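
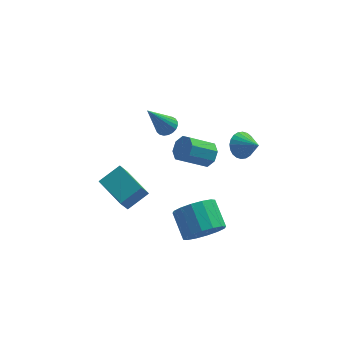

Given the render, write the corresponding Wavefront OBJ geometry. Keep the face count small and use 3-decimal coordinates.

v 0.283 -3.621 -2.182
v 0.98 -3.028 -2.792
v 0.575 -1.705 -1.969
v -0.123 -2.299 -1.358
v 0.484 -3.006 -3.071
v 0.079 -1.683 -2.248
v -0.066 -3.149 -3.112
v -0.471 -1.826 -2.289
v -0.522 -3.419 -2.904
v -0.927 -2.096 -2.08
v -0.763 -3.742 -2.502
v -1.168 -2.419 -1.679
v -0.723 -4.034 -2.014
v -1.129 -2.711 -1.191
v -0.415 -4.215 -1.571
v -0.82 -2.892 -0.748
v 0.081 -4.237 -1.292
v -0.324 -2.914 -0.469
v 0.631 -4.094 -1.251
v 0.226 -2.771 -0.428
v 1.087 -3.824 -1.46
v 0.682 -2.501 -0.636
v 1.328 -3.501 -1.861
v 0.923 -2.178 -1.038
v 1.289 -3.209 -2.349
v 0.883 -1.886 -1.526
v -0.958 3.429 -0.456
v -0.423 3.193 -0.221
v -1.982 2.951 1.396
v -0.408 3.445 -0.148
v -0.489 3.693 -0.129
v -0.651 3.896 -0.166
v -0.865 4.018 -0.253
v -1.096 4.038 -0.376
v -1.303 3.952 -0.512
v -1.45 3.777 -0.639
v -1.512 3.54 -0.734
v -1.478 3.285 -0.781
v -1.354 3.054 -0.772
v -1.162 2.888 -0.708
v -0.934 2.816 -0.601
v -0.71 2.849 -0.469
v -0.529 2.983 -0.334
v -3.723 -3.028 -0.003
v -2.658 -2.495 0.633
v -4.677 -1.59 0.391
v -3.612 -1.057 1.027
v -3.348 -2.483 -1.087
v -2.283 -1.95 -0.451
v -4.302 -1.045 -0.693
v -3.237 -0.512 -0.057
v 2.375 -0.648 1.73
v 3.005 -0.21 1.586
v 3.085 -1.432 2.45
v 2.897 -0.077 1.838
v 2.709 -0.031 2.073
v 2.47 -0.079 2.255
v 2.217 -0.214 2.358
v 1.988 -0.414 2.365
v 1.818 -0.65 2.276
v 1.733 -0.885 2.103
v 1.746 -1.085 1.873
v 1.854 -1.218 1.622
v 2.042 -1.264 1.387
v 2.281 -1.216 1.204
v 2.534 -1.082 1.101
v 2.763 -0.881 1.094
v 2.933 -0.645 1.184
v 3.018 -0.41 1.357
v 0.9 1.161 -0.738
v 1.366 0.849 -0.225
v 0.067 0.507 0.75
v -0.4 0.819 0.238
v 1.284 1.418 -0.135
v -0.015 1.076 0.84
v 0.977 1.836 -0.397
v -0.322 1.494 0.578
v 0.625 1.859 -0.859
v -0.675 1.517 0.116
v 0.433 1.473 -1.25
v -0.866 1.131 -0.275
v 0.515 0.904 -1.34
v -0.784 0.562 -0.365
v 0.822 0.486 -1.078
v -0.477 0.144 -0.103
v 1.175 0.463 -0.616
v -0.125 0.121 0.359
f 2 1 5
f 2 5 3
f 3 5 6
f 3 6 4
f 5 1 7
f 5 7 6
f 6 7 8
f 6 8 4
f 7 1 9
f 7 9 8
f 8 9 10
f 8 10 4
f 9 1 11
f 9 11 10
f 10 11 12
f 10 12 4
f 11 1 13
f 11 13 12
f 12 13 14
f 12 14 4
f 13 1 15
f 13 15 14
f 14 15 16
f 14 16 4
f 15 1 17
f 15 17 16
f 16 17 18
f 16 18 4
f 17 1 19
f 17 19 18
f 18 19 20
f 18 20 4
f 19 1 21
f 19 21 20
f 20 21 22
f 20 22 4
f 21 1 23
f 21 23 22
f 22 23 24
f 22 24 4
f 23 1 25
f 23 25 24
f 24 25 26
f 24 26 4
f 25 1 2
f 25 2 26
f 26 2 3
f 26 3 4
f 28 27 30
f 28 30 29
f 30 27 31
f 30 31 29
f 31 27 32
f 31 32 29
f 32 27 33
f 32 33 29
f 33 27 34
f 33 34 29
f 34 27 35
f 34 35 29
f 35 27 36
f 35 36 29
f 36 27 37
f 36 37 29
f 37 27 38
f 37 38 29
f 38 27 39
f 38 39 29
f 39 27 40
f 39 40 29
f 40 27 41
f 40 41 29
f 41 27 42
f 41 42 29
f 42 27 43
f 42 43 29
f 43 27 28
f 43 28 29
f 45 47 44
f 48 45 44
f 44 47 46
f 46 48 44
f 45 51 47
f 49 45 48
f 49 51 45
f 47 51 46
f 50 48 46
f 46 51 50
f 50 49 48
f 51 49 50
f 53 52 55
f 53 55 54
f 55 52 56
f 55 56 54
f 56 52 57
f 56 57 54
f 57 52 58
f 57 58 54
f 58 52 59
f 58 59 54
f 59 52 60
f 59 60 54
f 60 52 61
f 60 61 54
f 61 52 62
f 61 62 54
f 62 52 63
f 62 63 54
f 63 52 64
f 63 64 54
f 64 52 65
f 64 65 54
f 65 52 66
f 65 66 54
f 66 52 67
f 66 67 54
f 67 52 68
f 67 68 54
f 68 52 69
f 68 69 54
f 69 52 53
f 69 53 54
f 71 70 74
f 71 74 72
f 72 74 75
f 72 75 73
f 74 70 76
f 74 76 75
f 75 76 77
f 75 77 73
f 76 70 78
f 76 78 77
f 77 78 79
f 77 79 73
f 78 70 80
f 78 80 79
f 79 80 81
f 79 81 73
f 80 70 82
f 80 82 81
f 81 82 83
f 81 83 73
f 82 70 84
f 82 84 83
f 83 84 85
f 83 85 73
f 84 70 86
f 84 86 85
f 85 86 87
f 85 87 73
f 86 70 71
f 86 71 87
f 87 71 72
f 87 72 73



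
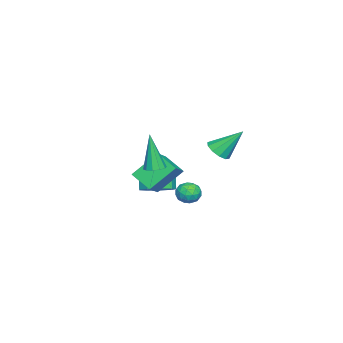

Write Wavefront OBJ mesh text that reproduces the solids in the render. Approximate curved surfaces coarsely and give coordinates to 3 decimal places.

v -3.101 -1.351 -3.941
v -2.406 -1.578 -4.092
v -3.194 -2.202 -3.088
v -2.499 -2.429 -3.239
v -2.613 -1.765 -2.916
v -2.556 -1.24 -3.444
v -3.044 -2.54 -3.736
v -2.987 -2.015 -4.264
v -2.371 -2.313 -3.965
v -2.105 -1.834 -3.458
v -3.495 -1.946 -3.722
v -3.229 -1.467 -3.215
v -2.745 -1.39 -4.091
v -2.855 -2.39 -3.089
v -2.922 -2 -2.899
v -2.513 -2.133 -2.988
v -2.833 -1.191 -3.71
v -2.425 -1.325 -3.799
v -2.547 -1.434 -3.108
v -3.175 -2.455 -3.381
v -2.767 -2.589 -3.47
v -3.087 -1.647 -4.192
v -2.678 -1.78 -4.281
v -3.053 -2.346 -4.072
v -2.316 -1.956 -4.105
v -2.371 -2.456 -3.604
v -2.691 -2.521 -3.897
v -2.658 -2.212 -4.206
v -2.16 -1.674 -3.807
v -2.214 -2.174 -3.306
v -2.281 -1.784 -3.117
v -2.248 -1.475 -3.427
v -2.139 -2.106 -3.733
v -3.386 -1.606 -3.874
v -3.44 -2.106 -3.373
v -3.352 -2.305 -3.753
v -3.319 -1.996 -4.063
v -3.229 -1.324 -3.576
v -3.284 -1.824 -3.075
v -2.942 -1.568 -2.974
v -2.909 -1.259 -3.283
v -3.461 -1.674 -3.447
v 3.267 -1.565 0.926
v 3.825 -1.488 1.018
v 2.973 -1.935 3.034
v 3.665 -1.176 1.05
v 3.354 -1.012 1.036
v 3.009 -1.059 0.979
v 2.763 -1.299 0.902
v 2.71 -1.641 0.835
v 2.869 -1.954 0.802
v 3.181 -2.117 0.817
v 3.525 -2.07 0.873
v 3.771 -1.83 0.95
v -0.404 -2.299 0.031
v 0.661 -2.344 0.702
v 0.064 -1.186 -0.637
v 1.129 -1.231 0.034
v 0.371 -3.409 -1.274
v 1.436 -3.454 -0.603
v 0.839 -2.296 -1.942
v 1.904 -2.341 -1.271
v -3.178 -3.756 -3.799
v -2.293 -3.96 -3.381
v -2.897 -4.207 -2.222
v -3.782 -4.004 -2.641
v -2.436 -3.294 -3.313
v -3.041 -3.542 -2.155
v -2.926 -2.845 -3.473
v -3.531 -3.092 -2.315
v -3.534 -2.822 -3.786
v -4.139 -3.069 -2.628
v -3.975 -3.236 -4.105
v -4.58 -3.484 -2.946
v -4.043 -3.894 -4.281
v -4.648 -4.141 -3.122
v -3.706 -4.487 -4.231
v -4.311 -4.734 -3.073
v -3.122 -4.738 -3.98
v -3.727 -4.986 -2.821
v -2.563 -4.53 -3.644
v -3.168 -4.777 -2.485
v -1.014 0.293 0.589
v -0.305 0.556 0.511
v -1.306 1.487 1.971
v -0.585 0.81 0.233
v -1.029 0.866 0.09
v -1.467 0.704 0.138
v -1.732 0.384 0.358
v -1.723 0.03 0.666
v -1.443 -0.224 0.945
v -0.999 -0.281 1.087
v -0.561 -0.118 1.04
v -0.296 0.201 0.82
f 1 38 17
f 38 12 41
f 17 41 6
f 38 41 17
f 1 17 13
f 17 6 18
f 13 18 2
f 17 18 13
f 1 13 22
f 13 2 23
f 22 23 8
f 13 23 22
f 1 22 34
f 22 8 37
f 34 37 11
f 22 37 34
f 1 34 38
f 34 11 42
f 38 42 12
f 34 42 38
f 2 18 29
f 18 6 32
f 29 32 10
f 18 32 29
f 6 41 19
f 41 12 40
f 19 40 5
f 41 40 19
f 12 42 39
f 42 11 35
f 39 35 3
f 42 35 39
f 11 37 36
f 37 8 24
f 36 24 7
f 37 24 36
f 8 23 28
f 23 2 25
f 28 25 9
f 23 25 28
f 4 30 16
f 30 10 31
f 16 31 5
f 30 31 16
f 4 16 14
f 16 5 15
f 14 15 3
f 16 15 14
f 4 14 21
f 14 3 20
f 21 20 7
f 14 20 21
f 4 21 26
f 21 7 27
f 26 27 9
f 21 27 26
f 4 26 30
f 26 9 33
f 30 33 10
f 26 33 30
f 5 31 19
f 31 10 32
f 19 32 6
f 31 32 19
f 3 15 39
f 15 5 40
f 39 40 12
f 15 40 39
f 7 20 36
f 20 3 35
f 36 35 11
f 20 35 36
f 9 27 28
f 27 7 24
f 28 24 8
f 27 24 28
f 10 33 29
f 33 9 25
f 29 25 2
f 33 25 29
f 44 43 46
f 44 46 45
f 46 43 47
f 46 47 45
f 47 43 48
f 47 48 45
f 48 43 49
f 48 49 45
f 49 43 50
f 49 50 45
f 50 43 51
f 50 51 45
f 51 43 52
f 51 52 45
f 52 43 53
f 52 53 45
f 53 43 54
f 53 54 45
f 54 43 44
f 54 44 45
f 56 58 55
f 59 56 55
f 55 58 57
f 57 59 55
f 56 62 58
f 60 56 59
f 60 62 56
f 58 62 57
f 61 59 57
f 57 62 61
f 61 60 59
f 62 60 61
f 64 63 67
f 64 67 65
f 65 67 68
f 65 68 66
f 67 63 69
f 67 69 68
f 68 69 70
f 68 70 66
f 69 63 71
f 69 71 70
f 70 71 72
f 70 72 66
f 71 63 73
f 71 73 72
f 72 73 74
f 72 74 66
f 73 63 75
f 73 75 74
f 74 75 76
f 74 76 66
f 75 63 77
f 75 77 76
f 76 77 78
f 76 78 66
f 77 63 79
f 77 79 78
f 78 79 80
f 78 80 66
f 79 63 81
f 79 81 80
f 80 81 82
f 80 82 66
f 81 63 64
f 81 64 82
f 82 64 65
f 82 65 66
f 84 83 86
f 84 86 85
f 86 83 87
f 86 87 85
f 87 83 88
f 87 88 85
f 88 83 89
f 88 89 85
f 89 83 90
f 89 90 85
f 90 83 91
f 90 91 85
f 91 83 92
f 91 92 85
f 92 83 93
f 92 93 85
f 93 83 94
f 93 94 85
f 94 83 84
f 94 84 85



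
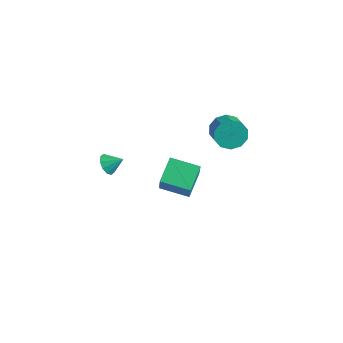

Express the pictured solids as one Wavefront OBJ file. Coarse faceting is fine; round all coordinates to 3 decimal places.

v -2.546 0.218 -5.008
v -3.261 1.77 -4.047
v -0.819 1.265 -5.415
v -1.534 2.817 -4.454
v -1.666 -0.517 -3.166
v -2.381 1.035 -2.205
v 0.061 0.53 -3.573
v -0.654 2.082 -2.612
v 2.04 1.615 3.378
v 2.674 1.867 2.527
v 3.813 1.177 3.172
v 3.18 0.925 4.022
v 2.721 2.366 2.978
v 3.861 1.676 3.622
v 2.508 2.578 3.581
v 3.648 1.888 4.225
v 2.117 2.422 4.106
v 3.257 1.732 4.751
v 1.696 1.958 4.354
v 2.836 1.268 4.998
v 1.407 1.363 4.228
v 2.546 0.673 4.873
v 1.359 0.864 3.778
v 2.499 0.174 4.422
v 1.572 0.652 3.175
v 2.712 -0.038 3.819
v 1.963 0.808 2.649
v 3.103 0.118 3.294
v 2.384 1.272 2.402
v 3.524 0.582 3.046
v -3.012 -3.696 -0.247
v -2.624 -3.477 -0.923
v -2.228 -3.064 0.407
v -2.978 -3.135 -0.83
v -3.344 -3.007 -0.514
v -3.584 -3.143 -0.095
v -3.605 -3.49 0.265
v -3.399 -3.915 0.43
v -3.046 -4.257 0.337
v -2.679 -4.385 0.02
v -2.44 -4.249 -0.398
v -2.419 -3.902 -0.758
f 2 4 1
f 5 2 1
f 1 4 3
f 3 5 1
f 2 8 4
f 6 2 5
f 6 8 2
f 4 8 3
f 7 5 3
f 3 8 7
f 7 6 5
f 8 6 7
f 10 9 13
f 10 13 11
f 11 13 14
f 11 14 12
f 13 9 15
f 13 15 14
f 14 15 16
f 14 16 12
f 15 9 17
f 15 17 16
f 16 17 18
f 16 18 12
f 17 9 19
f 17 19 18
f 18 19 20
f 18 20 12
f 19 9 21
f 19 21 20
f 20 21 22
f 20 22 12
f 21 9 23
f 21 23 22
f 22 23 24
f 22 24 12
f 23 9 25
f 23 25 24
f 24 25 26
f 24 26 12
f 25 9 27
f 25 27 26
f 26 27 28
f 26 28 12
f 27 9 29
f 27 29 28
f 28 29 30
f 28 30 12
f 29 9 10
f 29 10 30
f 30 10 11
f 30 11 12
f 32 31 34
f 32 34 33
f 34 31 35
f 34 35 33
f 35 31 36
f 35 36 33
f 36 31 37
f 36 37 33
f 37 31 38
f 37 38 33
f 38 31 39
f 38 39 33
f 39 31 40
f 39 40 33
f 40 31 41
f 40 41 33
f 41 31 42
f 41 42 33
f 42 31 32
f 42 32 33



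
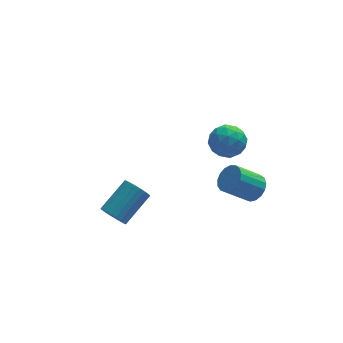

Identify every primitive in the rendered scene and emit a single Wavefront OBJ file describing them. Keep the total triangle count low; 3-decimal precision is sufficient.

v 3.618 -3.422 2.501
v 4.181 -3.732 3.102
v 2.785 -3.868 4.34
v 2.222 -3.558 3.739
v 4.191 -3.315 3.16
v 2.796 -3.45 4.397
v 4.07 -2.922 3.067
v 2.675 -3.058 4.304
v 3.846 -2.644 2.844
v 2.45 -2.78 4.081
v 3.569 -2.545 2.542
v 2.174 -2.68 3.78
v 3.303 -2.646 2.232
v 1.908 -2.781 3.469
v 3.11 -2.925 1.983
v 1.714 -3.06 3.22
v 3.032 -3.318 1.853
v 1.637 -3.453 3.09
v 3.089 -3.735 1.871
v 1.694 -3.87 3.108
v 3.267 -4.08 2.034
v 1.872 -4.216 3.271
v 3.525 -4.275 2.304
v 2.13 -4.41 3.541
v 3.805 -4.274 2.619
v 2.409 -4.41 3.856
v 4.041 -4.078 2.907
v 2.646 -4.214 4.145
v -3.971 -3.808 1.856
v -3.399 -4.351 1.63
v -1.918 -3.255 2.737
v -2.489 -2.712 2.964
v -3.382 -4.121 1.379
v -1.901 -3.025 2.486
v -3.466 -3.837 1.21
v -1.985 -2.741 2.318
v -3.638 -3.547 1.153
v -2.157 -2.451 2.261
v -3.867 -3.303 1.218
v -2.386 -2.207 2.326
v -4.114 -3.147 1.393
v -2.633 -2.05 2.501
v -4.336 -3.104 1.648
v -2.855 -2.008 2.756
v -4.495 -3.183 1.939
v -3.014 -2.087 3.047
v -4.563 -3.371 2.216
v -3.082 -2.275 3.324
v -4.529 -3.634 2.431
v -3.048 -2.537 3.538
v -4.398 -3.927 2.546
v -2.917 -2.831 3.653
v -4.194 -4.199 2.541
v -2.712 -3.103 3.649
v -3.95 -4.404 2.419
v -2.469 -3.308 3.527
v -3.71 -4.506 2.199
v -2.229 -3.41 3.307
v -3.516 -4.487 1.92
v -2.034 -3.391 3.027
v 3.909 2.366 1.213
v 4.414 1.603 1.92
v 2.226 1.797 1.8
v 2.731 1.034 2.507
v 2.82 2.167 2.721
v 3.86 2.519 2.358
v 2.78 0.881 1.362
v 3.82 1.233 0.999
v 3.717 0.685 2.012
v 3.741 1.48 2.852
v 2.899 1.92 0.868
v 2.923 2.715 1.708
v 4.309 2.035 1.515
v 2.331 1.365 2.205
v 2.383 2.031 2.331
v 2.68 1.583 2.747
v 3.983 2.573 1.772
v 4.28 2.125 2.188
v 3.343 2.456 2.659
v 2.36 1.275 1.532
v 2.657 0.827 1.948
v 3.96 1.817 0.973
v 4.257 1.369 1.389
v 3.297 0.944 1.061
v 4.196 1.047 1.985
v 3.207 0.712 2.33
v 3.236 0.622 1.657
v 3.847 0.829 1.443
v 4.21 1.514 2.478
v 3.221 1.179 2.824
v 3.273 1.845 2.949
v 3.885 2.052 2.736
v 3.8 0.974 2.533
v 3.419 2.221 0.896
v 2.43 1.886 1.242
v 2.755 1.348 0.984
v 3.367 1.555 0.771
v 3.433 2.688 1.39
v 2.444 2.353 1.735
v 2.793 2.571 2.277
v 3.404 2.778 2.063
v 2.84 2.426 1.187
f 2 1 5
f 2 5 3
f 3 5 6
f 3 6 4
f 5 1 7
f 5 7 6
f 6 7 8
f 6 8 4
f 7 1 9
f 7 9 8
f 8 9 10
f 8 10 4
f 9 1 11
f 9 11 10
f 10 11 12
f 10 12 4
f 11 1 13
f 11 13 12
f 12 13 14
f 12 14 4
f 13 1 15
f 13 15 14
f 14 15 16
f 14 16 4
f 15 1 17
f 15 17 16
f 16 17 18
f 16 18 4
f 17 1 19
f 17 19 18
f 18 19 20
f 18 20 4
f 19 1 21
f 19 21 20
f 20 21 22
f 20 22 4
f 21 1 23
f 21 23 22
f 22 23 24
f 22 24 4
f 23 1 25
f 23 25 24
f 24 25 26
f 24 26 4
f 25 1 27
f 25 27 26
f 26 27 28
f 26 28 4
f 27 1 2
f 27 2 28
f 28 2 3
f 28 3 4
f 30 29 33
f 30 33 31
f 31 33 34
f 31 34 32
f 33 29 35
f 33 35 34
f 34 35 36
f 34 36 32
f 35 29 37
f 35 37 36
f 36 37 38
f 36 38 32
f 37 29 39
f 37 39 38
f 38 39 40
f 38 40 32
f 39 29 41
f 39 41 40
f 40 41 42
f 40 42 32
f 41 29 43
f 41 43 42
f 42 43 44
f 42 44 32
f 43 29 45
f 43 45 44
f 44 45 46
f 44 46 32
f 45 29 47
f 45 47 46
f 46 47 48
f 46 48 32
f 47 29 49
f 47 49 48
f 48 49 50
f 48 50 32
f 49 29 51
f 49 51 50
f 50 51 52
f 50 52 32
f 51 29 53
f 51 53 52
f 52 53 54
f 52 54 32
f 53 29 55
f 53 55 54
f 54 55 56
f 54 56 32
f 55 29 57
f 55 57 56
f 56 57 58
f 56 58 32
f 57 29 59
f 57 59 58
f 58 59 60
f 58 60 32
f 59 29 30
f 59 30 60
f 60 30 31
f 60 31 32
f 61 98 77
f 98 72 101
f 77 101 66
f 98 101 77
f 61 77 73
f 77 66 78
f 73 78 62
f 77 78 73
f 61 73 82
f 73 62 83
f 82 83 68
f 73 83 82
f 61 82 94
f 82 68 97
f 94 97 71
f 82 97 94
f 61 94 98
f 94 71 102
f 98 102 72
f 94 102 98
f 62 78 89
f 78 66 92
f 89 92 70
f 78 92 89
f 66 101 79
f 101 72 100
f 79 100 65
f 101 100 79
f 72 102 99
f 102 71 95
f 99 95 63
f 102 95 99
f 71 97 96
f 97 68 84
f 96 84 67
f 97 84 96
f 68 83 88
f 83 62 85
f 88 85 69
f 83 85 88
f 64 90 76
f 90 70 91
f 76 91 65
f 90 91 76
f 64 76 74
f 76 65 75
f 74 75 63
f 76 75 74
f 64 74 81
f 74 63 80
f 81 80 67
f 74 80 81
f 64 81 86
f 81 67 87
f 86 87 69
f 81 87 86
f 64 86 90
f 86 69 93
f 90 93 70
f 86 93 90
f 65 91 79
f 91 70 92
f 79 92 66
f 91 92 79
f 63 75 99
f 75 65 100
f 99 100 72
f 75 100 99
f 67 80 96
f 80 63 95
f 96 95 71
f 80 95 96
f 69 87 88
f 87 67 84
f 88 84 68
f 87 84 88
f 70 93 89
f 93 69 85
f 89 85 62
f 93 85 89



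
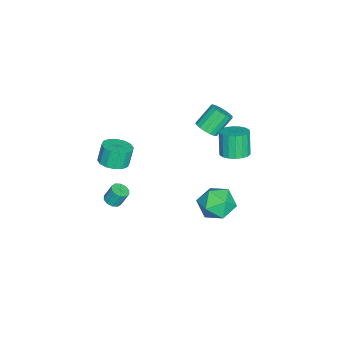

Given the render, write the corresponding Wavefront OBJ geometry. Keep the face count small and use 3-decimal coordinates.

v 0.189 1.508 2.914
v 0.645 2.09 2.872
v -0.154 2.794 3.985
v -0.609 2.212 4.026
v 0.388 2.166 2.64
v -0.411 2.87 3.752
v 0.087 2.091 2.471
v -0.712 2.796 3.583
v -0.192 1.883 2.402
v -0.991 2.587 3.515
v -0.383 1.589 2.452
v -1.182 2.293 3.564
v -0.443 1.276 2.607
v -1.242 1.98 3.719
v -0.358 1.016 2.832
v -1.157 1.721 3.944
v -0.147 0.869 3.076
v -0.946 1.573 4.188
v 0.14 0.869 3.283
v -0.659 1.573 4.395
v 0.439 1.014 3.405
v -0.36 1.718 4.518
v 0.68 1.273 3.415
v -0.119 1.977 4.528
v 0.81 1.586 3.31
v 0.011 2.29 4.422
v 0.797 1.88 3.114
v -0.002 2.585 4.227
v 2.291 -3.334 0.66
v 3.157 -3.484 0.932
v 2.815 -3.317 2.112
v 1.949 -3.166 1.84
v 3.131 -3.014 0.858
v 2.789 -2.847 2.038
v 2.879 -2.63 0.73
v 2.538 -2.463 1.911
v 2.471 -2.435 0.584
v 2.129 -2.267 1.765
v 2.014 -2.48 0.459
v 1.672 -2.312 1.639
v 1.631 -2.754 0.387
v 1.289 -2.586 1.567
v 1.425 -3.183 0.388
v 1.083 -3.016 1.568
v 1.451 -3.653 0.462
v 1.109 -3.486 1.642
v 1.702 -4.037 0.589
v 1.361 -3.87 1.77
v 2.111 -4.233 0.735
v 1.769 -4.065 1.916
v 2.568 -4.188 0.861
v 2.226 -4.02 2.041
v 2.951 -3.914 0.933
v 2.609 -3.746 2.113
v 0.75 3.311 1.643
v 1.448 2.81 1.834
v 0.907 2.628 3.329
v 0.21 3.129 3.137
v 1.573 3.17 1.923
v 1.032 2.988 3.418
v 1.534 3.559 1.956
v 0.994 3.376 3.451
v 1.341 3.898 1.928
v 0.8 3.716 3.423
v 1.03 4.121 1.843
v 0.49 3.939 3.338
v 0.664 4.184 1.718
v 0.124 4.001 3.213
v 0.316 4.074 1.578
v -0.225 3.891 3.073
v 0.053 3.812 1.451
v -0.488 3.63 2.946
v -0.072 3.452 1.362
v -0.613 3.27 2.857
v -0.034 3.064 1.329
v -0.574 2.881 2.824
v 0.16 2.724 1.357
v -0.381 2.542 2.852
v 0.47 2.501 1.442
v -0.07 2.319 2.937
v 0.836 2.439 1.567
v 0.296 2.256 3.062
v 1.185 2.549 1.707
v 0.644 2.366 3.202
v -0.914 2.549 -4.264
v 0.009 3.347 -3.99
v 0.291 0.993 -3.79
v 1.214 1.791 -3.516
v 0.201 1.732 -2.785
v -0.544 2.694 -3.077
v 0.844 1.646 -4.703
v 0.099 2.608 -4.995
v 1.096 2.79 -4.261
v 0.698 2.842 -3.075
v -0.398 1.498 -4.705
v -0.796 1.55 -3.519
v 1.378 -3.73 -3.928
v 1.701 -4.154 -3.701
v 1.606 -3.695 -2.706
v 1.282 -3.27 -2.932
v 1.921 -3.89 -3.802
v 1.825 -3.43 -2.807
v 1.933 -3.564 -3.951
v 1.838 -3.105 -2.956
v 1.733 -3.301 -4.091
v 1.638 -2.842 -3.096
v 1.398 -3.203 -4.169
v 1.302 -2.743 -3.174
v 1.054 -3.305 -4.154
v 0.959 -2.846 -3.159
v 0.835 -3.57 -4.053
v 0.739 -3.11 -3.058
v 0.822 -3.895 -3.904
v 0.727 -3.436 -2.909
v 1.022 -4.158 -3.764
v 0.927 -3.699 -2.769
v 1.358 -4.257 -3.686
v 1.262 -3.797 -2.691
f 2 1 5
f 2 5 3
f 3 5 6
f 3 6 4
f 5 1 7
f 5 7 6
f 6 7 8
f 6 8 4
f 7 1 9
f 7 9 8
f 8 9 10
f 8 10 4
f 9 1 11
f 9 11 10
f 10 11 12
f 10 12 4
f 11 1 13
f 11 13 12
f 12 13 14
f 12 14 4
f 13 1 15
f 13 15 14
f 14 15 16
f 14 16 4
f 15 1 17
f 15 17 16
f 16 17 18
f 16 18 4
f 17 1 19
f 17 19 18
f 18 19 20
f 18 20 4
f 19 1 21
f 19 21 20
f 20 21 22
f 20 22 4
f 21 1 23
f 21 23 22
f 22 23 24
f 22 24 4
f 23 1 25
f 23 25 24
f 24 25 26
f 24 26 4
f 25 1 27
f 25 27 26
f 26 27 28
f 26 28 4
f 27 1 2
f 27 2 28
f 28 2 3
f 28 3 4
f 30 29 33
f 30 33 31
f 31 33 34
f 31 34 32
f 33 29 35
f 33 35 34
f 34 35 36
f 34 36 32
f 35 29 37
f 35 37 36
f 36 37 38
f 36 38 32
f 37 29 39
f 37 39 38
f 38 39 40
f 38 40 32
f 39 29 41
f 39 41 40
f 40 41 42
f 40 42 32
f 41 29 43
f 41 43 42
f 42 43 44
f 42 44 32
f 43 29 45
f 43 45 44
f 44 45 46
f 44 46 32
f 45 29 47
f 45 47 46
f 46 47 48
f 46 48 32
f 47 29 49
f 47 49 48
f 48 49 50
f 48 50 32
f 49 29 51
f 49 51 50
f 50 51 52
f 50 52 32
f 51 29 53
f 51 53 52
f 52 53 54
f 52 54 32
f 53 29 30
f 53 30 54
f 54 30 31
f 54 31 32
f 56 55 59
f 56 59 57
f 57 59 60
f 57 60 58
f 59 55 61
f 59 61 60
f 60 61 62
f 60 62 58
f 61 55 63
f 61 63 62
f 62 63 64
f 62 64 58
f 63 55 65
f 63 65 64
f 64 65 66
f 64 66 58
f 65 55 67
f 65 67 66
f 66 67 68
f 66 68 58
f 67 55 69
f 67 69 68
f 68 69 70
f 68 70 58
f 69 55 71
f 69 71 70
f 70 71 72
f 70 72 58
f 71 55 73
f 71 73 72
f 72 73 74
f 72 74 58
f 73 55 75
f 73 75 74
f 74 75 76
f 74 76 58
f 75 55 77
f 75 77 76
f 76 77 78
f 76 78 58
f 77 55 79
f 77 79 78
f 78 79 80
f 78 80 58
f 79 55 81
f 79 81 80
f 80 81 82
f 80 82 58
f 81 55 83
f 81 83 82
f 82 83 84
f 82 84 58
f 83 55 56
f 83 56 84
f 84 56 57
f 84 57 58
f 85 96 90
f 85 90 86
f 85 86 92
f 85 92 95
f 85 95 96
f 86 90 94
f 90 96 89
f 96 95 87
f 95 92 91
f 92 86 93
f 88 94 89
f 88 89 87
f 88 87 91
f 88 91 93
f 88 93 94
f 89 94 90
f 87 89 96
f 91 87 95
f 93 91 92
f 94 93 86
f 98 97 101
f 98 101 99
f 99 101 102
f 99 102 100
f 101 97 103
f 101 103 102
f 102 103 104
f 102 104 100
f 103 97 105
f 103 105 104
f 104 105 106
f 104 106 100
f 105 97 107
f 105 107 106
f 106 107 108
f 106 108 100
f 107 97 109
f 107 109 108
f 108 109 110
f 108 110 100
f 109 97 111
f 109 111 110
f 110 111 112
f 110 112 100
f 111 97 113
f 111 113 112
f 112 113 114
f 112 114 100
f 113 97 115
f 113 115 114
f 114 115 116
f 114 116 100
f 115 97 117
f 115 117 116
f 116 117 118
f 116 118 100
f 117 97 98
f 117 98 118
f 118 98 99
f 118 99 100



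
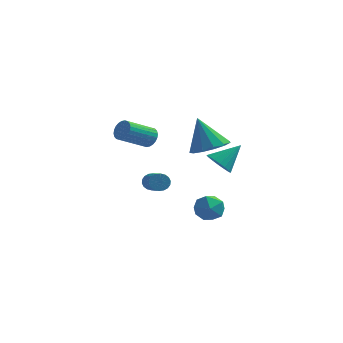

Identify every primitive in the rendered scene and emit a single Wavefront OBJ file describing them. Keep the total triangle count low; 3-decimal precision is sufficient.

v 0.813 3.21 -3.069
v 1.362 3.06 -3.798
v 0.078 1.94 -3.362
v 0.627 1.79 -4.091
v 0.97 1.73 -3.234
v 1.424 2.516 -3.053
v 0.016 2.484 -4.107
v 0.47 3.27 -3.926
v 0.87 2.612 -4.44
v 1.459 2.146 -3.9
v -0.019 2.854 -3.26
v 0.57 2.388 -2.72
v 1.538 -0.474 2.04
v 2.5 -0.354 2.417
v 0.822 -0.206 3.78
v 2.316 0.179 2.259
v 1.886 0.506 2.032
v 1.345 0.521 1.807
v 0.865 0.22 1.656
v 0.599 -0.301 1.627
v 0.631 -0.877 1.729
v 0.951 -1.326 1.93
v 1.457 -1.504 2.166
v 1.989 -1.355 2.362
v 2.377 -0.926 2.455
v -1.988 1.722 -1.734
v -1.588 1.744 -2.096
v -0.691 -0.021 -1.207
v -1.092 -0.042 -0.846
v -1.504 1.878 -1.915
v -0.607 0.113 -1.026
v -1.516 1.981 -1.698
v -0.619 0.216 -0.809
v -1.621 2.033 -1.488
v -0.725 0.268 -0.599
v -1.8 2.023 -1.328
v -0.903 0.258 -0.439
v -2.015 1.954 -1.247
v -1.119 0.189 -0.358
v -2.226 1.839 -1.264
v -1.329 0.074 -0.375
v -2.389 1.701 -1.373
v -1.492 -0.064 -0.484
v -2.473 1.567 -1.554
v -1.576 -0.198 -0.665
v -2.461 1.464 -1.771
v -1.564 -0.301 -0.882
v -2.355 1.412 -1.981
v -1.459 -0.353 -1.092
v -2.177 1.422 -2.141
v -1.28 -0.343 -1.252
v -1.961 1.491 -2.222
v -1.065 -0.274 -1.333
v -1.751 1.606 -2.205
v -0.854 -0.159 -1.316
v 1 3.224 -0.769
v 1.589 3.308 -1.348
v 1.92 4.076 0.289
v 1.377 3.605 -1.403
v 1.09 3.827 -1.332
v 0.786 3.93 -1.15
v 0.524 3.893 -0.892
v 0.356 3.723 -0.61
v 0.316 3.455 -0.36
v 0.411 3.141 -0.19
v 0.623 2.843 -0.135
v 0.91 2.622 -0.206
v 1.215 2.519 -0.388
v 1.477 2.556 -0.646
v 1.644 2.726 -0.928
v 1.684 2.994 -1.178
v -2.249 2.068 1.178
v -1.74 1.744 1.359
v -2.782 0.589 2.224
v -3.291 0.912 2.042
v -1.763 1.904 1.544
v -2.805 0.749 2.409
v -1.861 2.089 1.674
v -2.903 0.933 2.538
v -2.018 2.271 1.728
v -3.06 1.115 2.592
v -2.21 2.421 1.698
v -3.252 1.266 2.562
v -2.407 2.518 1.589
v -3.45 1.363 2.453
v -2.581 2.547 1.417
v -3.623 1.391 2.282
v -2.704 2.502 1.209
v -3.746 1.346 2.074
v -2.758 2.391 0.996
v -3.8 1.236 1.861
v -2.735 2.231 0.811
v -3.777 1.076 1.676
v -2.637 2.047 0.682
v -3.679 0.891 1.546
v -2.48 1.865 0.628
v -3.522 0.709 1.492
v -2.288 1.714 0.658
v -3.33 0.559 1.522
v -2.09 1.617 0.767
v -3.133 0.462 1.631
v -1.917 1.589 0.938
v -2.959 0.433 1.803
v -1.794 1.634 1.146
v -2.836 0.478 2.011
f 1 12 6
f 1 6 2
f 1 2 8
f 1 8 11
f 1 11 12
f 2 6 10
f 6 12 5
f 12 11 3
f 11 8 7
f 8 2 9
f 4 10 5
f 4 5 3
f 4 3 7
f 4 7 9
f 4 9 10
f 5 10 6
f 3 5 12
f 7 3 11
f 9 7 8
f 10 9 2
f 14 13 16
f 14 16 15
f 16 13 17
f 16 17 15
f 17 13 18
f 17 18 15
f 18 13 19
f 18 19 15
f 19 13 20
f 19 20 15
f 20 13 21
f 20 21 15
f 21 13 22
f 21 22 15
f 22 13 23
f 22 23 15
f 23 13 24
f 23 24 15
f 24 13 25
f 24 25 15
f 25 13 14
f 25 14 15
f 27 26 30
f 27 30 28
f 28 30 31
f 28 31 29
f 30 26 32
f 30 32 31
f 31 32 33
f 31 33 29
f 32 26 34
f 32 34 33
f 33 34 35
f 33 35 29
f 34 26 36
f 34 36 35
f 35 36 37
f 35 37 29
f 36 26 38
f 36 38 37
f 37 38 39
f 37 39 29
f 38 26 40
f 38 40 39
f 39 40 41
f 39 41 29
f 40 26 42
f 40 42 41
f 41 42 43
f 41 43 29
f 42 26 44
f 42 44 43
f 43 44 45
f 43 45 29
f 44 26 46
f 44 46 45
f 45 46 47
f 45 47 29
f 46 26 48
f 46 48 47
f 47 48 49
f 47 49 29
f 48 26 50
f 48 50 49
f 49 50 51
f 49 51 29
f 50 26 52
f 50 52 51
f 51 52 53
f 51 53 29
f 52 26 54
f 52 54 53
f 53 54 55
f 53 55 29
f 54 26 27
f 54 27 55
f 55 27 28
f 55 28 29
f 57 56 59
f 57 59 58
f 59 56 60
f 59 60 58
f 60 56 61
f 60 61 58
f 61 56 62
f 61 62 58
f 62 56 63
f 62 63 58
f 63 56 64
f 63 64 58
f 64 56 65
f 64 65 58
f 65 56 66
f 65 66 58
f 66 56 67
f 66 67 58
f 67 56 68
f 67 68 58
f 68 56 69
f 68 69 58
f 69 56 70
f 69 70 58
f 70 56 71
f 70 71 58
f 71 56 57
f 71 57 58
f 73 72 76
f 73 76 74
f 74 76 77
f 74 77 75
f 76 72 78
f 76 78 77
f 77 78 79
f 77 79 75
f 78 72 80
f 78 80 79
f 79 80 81
f 79 81 75
f 80 72 82
f 80 82 81
f 81 82 83
f 81 83 75
f 82 72 84
f 82 84 83
f 83 84 85
f 83 85 75
f 84 72 86
f 84 86 85
f 85 86 87
f 85 87 75
f 86 72 88
f 86 88 87
f 87 88 89
f 87 89 75
f 88 72 90
f 88 90 89
f 89 90 91
f 89 91 75
f 90 72 92
f 90 92 91
f 91 92 93
f 91 93 75
f 92 72 94
f 92 94 93
f 93 94 95
f 93 95 75
f 94 72 96
f 94 96 95
f 95 96 97
f 95 97 75
f 96 72 98
f 96 98 97
f 97 98 99
f 97 99 75
f 98 72 100
f 98 100 99
f 99 100 101
f 99 101 75
f 100 72 102
f 100 102 101
f 101 102 103
f 101 103 75
f 102 72 104
f 102 104 103
f 103 104 105
f 103 105 75
f 104 72 73
f 104 73 105
f 105 73 74
f 105 74 75



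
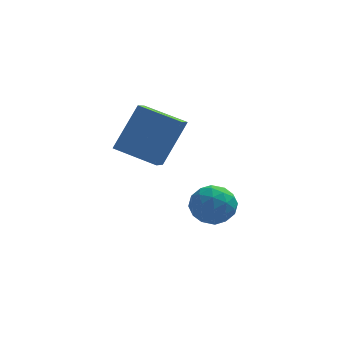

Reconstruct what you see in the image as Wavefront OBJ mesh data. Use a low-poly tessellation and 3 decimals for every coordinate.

v 2.745 -2.249 -3.332
v 3.535 -1.814 -2.981
v 2.705 -3.186 -2.079
v 3.495 -2.751 -1.728
v 2.656 -2.271 -1.769
v 2.681 -1.692 -2.544
v 3.559 -3.308 -2.516
v 3.584 -2.729 -3.291
v 4.038 -2.469 -2.477
v 3.48 -1.828 -2.015
v 2.76 -3.172 -3.045
v 2.202 -2.531 -2.583
v 3.144 -1.949 -3.266
v 3.096 -3.051 -1.794
v 2.603 -2.769 -1.818
v 3.068 -2.513 -1.612
v 2.642 -1.877 -3.009
v 3.106 -1.622 -2.803
v 2.589 -1.89 -2.091
v 3.134 -3.378 -2.257
v 3.598 -3.123 -2.051
v 3.172 -2.487 -3.448
v 3.637 -2.231 -3.242
v 3.651 -3.11 -2.969
v 3.904 -2.079 -2.764
v 3.88 -2.63 -2.028
v 3.917 -2.957 -2.491
v 3.932 -2.617 -2.946
v 3.576 -1.702 -2.493
v 3.552 -2.253 -1.756
v 3.059 -1.97 -1.78
v 3.074 -1.63 -2.235
v 3.871 -2.087 -2.196
v 2.688 -2.747 -3.304
v 2.664 -3.298 -2.567
v 3.166 -3.37 -2.825
v 3.181 -3.03 -3.28
v 2.36 -2.37 -3.032
v 2.336 -2.921 -2.296
v 2.308 -2.383 -2.114
v 2.323 -2.043 -2.569
v 2.369 -2.913 -2.864
v 1.26 -2.983 -0.1
v 1.043 -3.846 0.355
v -0.328 -2.31 0.415
v -0.546 -3.174 0.87
v 2.166 -2.246 1.73
v 1.948 -3.11 2.185
v 0.577 -1.574 2.245
v 0.36 -2.437 2.7
f 1 38 17
f 38 12 41
f 17 41 6
f 38 41 17
f 1 17 13
f 17 6 18
f 13 18 2
f 17 18 13
f 1 13 22
f 13 2 23
f 22 23 8
f 13 23 22
f 1 22 34
f 22 8 37
f 34 37 11
f 22 37 34
f 1 34 38
f 34 11 42
f 38 42 12
f 34 42 38
f 2 18 29
f 18 6 32
f 29 32 10
f 18 32 29
f 6 41 19
f 41 12 40
f 19 40 5
f 41 40 19
f 12 42 39
f 42 11 35
f 39 35 3
f 42 35 39
f 11 37 36
f 37 8 24
f 36 24 7
f 37 24 36
f 8 23 28
f 23 2 25
f 28 25 9
f 23 25 28
f 4 30 16
f 30 10 31
f 16 31 5
f 30 31 16
f 4 16 14
f 16 5 15
f 14 15 3
f 16 15 14
f 4 14 21
f 14 3 20
f 21 20 7
f 14 20 21
f 4 21 26
f 21 7 27
f 26 27 9
f 21 27 26
f 4 26 30
f 26 9 33
f 30 33 10
f 26 33 30
f 5 31 19
f 31 10 32
f 19 32 6
f 31 32 19
f 3 15 39
f 15 5 40
f 39 40 12
f 15 40 39
f 7 20 36
f 20 3 35
f 36 35 11
f 20 35 36
f 9 27 28
f 27 7 24
f 28 24 8
f 27 24 28
f 10 33 29
f 33 9 25
f 29 25 2
f 33 25 29
f 44 46 43
f 47 44 43
f 43 46 45
f 45 47 43
f 44 50 46
f 48 44 47
f 48 50 44
f 46 50 45
f 49 47 45
f 45 50 49
f 49 48 47
f 50 48 49



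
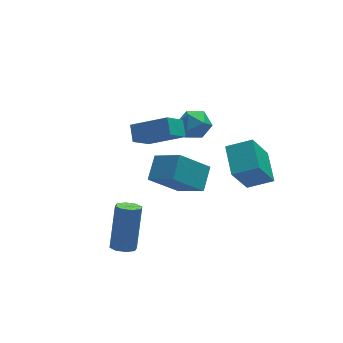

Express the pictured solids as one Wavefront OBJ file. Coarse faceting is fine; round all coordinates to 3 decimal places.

v -2.05 -2.365 -0.94
v -1.652 -2.074 -1.205
v -1.132 -1.183 0.555
v -1.53 -1.475 0.82
v -2.028 -1.869 -1.198
v -1.508 -0.978 0.562
v -2.417 -1.954 -1.04
v -1.897 -1.064 0.721
v -2.591 -2.281 -0.823
v -2.071 -1.39 0.937
v -2.448 -2.657 -0.675
v -1.928 -1.766 1.085
v -2.072 -2.862 -0.682
v -1.552 -1.971 1.078
v -1.683 -2.776 -0.841
v -1.163 -1.886 0.92
v -1.509 -2.45 -1.057
v -0.989 -1.559 0.703
v 2.326 2.826 1.965
v 2.941 2.362 2.212
v 1.939 1.878 1.148
v 2.554 1.414 1.395
v 1.942 1.575 1.899
v 2.181 2.161 2.404
v 2.699 2.079 0.956
v 2.938 2.665 1.461
v 3.172 1.9 1.588
v 2.704 1.589 2.171
v 2.176 2.651 1.189
v 1.708 2.34 1.772
v 0.319 -1.542 2.133
v 0.893 -0.671 2.726
v -0.416 -0.483 1.289
v 0.158 0.388 1.882
v 1.602 -1.588 0.958
v 2.176 -0.717 1.551
v 0.867 -0.529 0.114
v 1.441 0.342 0.707
v 3.176 -3.61 4.041
v 3.378 -2.283 4.532
v 2.152 -3.292 3.6
v 2.354 -1.964 4.091
v 4.026 -3.136 2.409
v 4.228 -1.808 2.9
v 3.002 -2.817 1.968
v 3.204 -1.49 2.459
v 0.655 -0.112 3.646
v 0.756 0.563 4.118
v -0.684 0.662 2.828
v -0.583 1.337 3.3
v 1.483 0.383 2.76
v 1.584 1.058 3.232
v 0.144 1.157 1.942
v 0.245 1.832 2.414
f 2 1 5
f 2 5 3
f 3 5 6
f 3 6 4
f 5 1 7
f 5 7 6
f 6 7 8
f 6 8 4
f 7 1 9
f 7 9 8
f 8 9 10
f 8 10 4
f 9 1 11
f 9 11 10
f 10 11 12
f 10 12 4
f 11 1 13
f 11 13 12
f 12 13 14
f 12 14 4
f 13 1 15
f 13 15 14
f 14 15 16
f 14 16 4
f 15 1 17
f 15 17 16
f 16 17 18
f 16 18 4
f 17 1 2
f 17 2 18
f 18 2 3
f 18 3 4
f 19 30 24
f 19 24 20
f 19 20 26
f 19 26 29
f 19 29 30
f 20 24 28
f 24 30 23
f 30 29 21
f 29 26 25
f 26 20 27
f 22 28 23
f 22 23 21
f 22 21 25
f 22 25 27
f 22 27 28
f 23 28 24
f 21 23 30
f 25 21 29
f 27 25 26
f 28 27 20
f 32 34 31
f 35 32 31
f 31 34 33
f 33 35 31
f 32 38 34
f 36 32 35
f 36 38 32
f 34 38 33
f 37 35 33
f 33 38 37
f 37 36 35
f 38 36 37
f 40 42 39
f 43 40 39
f 39 42 41
f 41 43 39
f 40 46 42
f 44 40 43
f 44 46 40
f 42 46 41
f 45 43 41
f 41 46 45
f 45 44 43
f 46 44 45
f 48 50 47
f 51 48 47
f 47 50 49
f 49 51 47
f 48 54 50
f 52 48 51
f 52 54 48
f 50 54 49
f 53 51 49
f 49 54 53
f 53 52 51
f 54 52 53



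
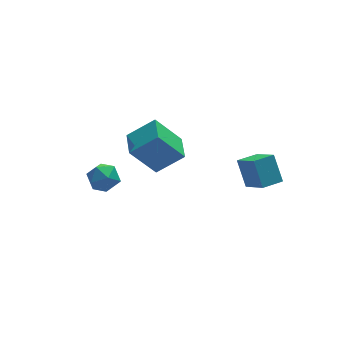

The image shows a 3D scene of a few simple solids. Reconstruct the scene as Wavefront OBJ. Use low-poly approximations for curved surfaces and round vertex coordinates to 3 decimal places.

v -0.654 2.251 -1.997
v 0.679 1.992 -0.942
v -0.357 3.66 -2.027
v 0.977 3.4 -0.972
v 0.563 1.96 -3.608
v 1.897 1.7 -2.553
v 0.861 3.368 -3.638
v 2.194 3.109 -2.583
v -2.292 1.688 -2.831
v -1.531 1.454 -2.476
v -2.949 0.686 -2.084
v -2.188 0.452 -1.729
v -2.547 1.22 -1.524
v -2.141 1.84 -1.985
v -2.339 0.3 -2.575
v -1.933 0.92 -3.036
v -1.559 0.596 -2.317
v -1.688 1.165 -1.667
v -2.792 0.975 -2.893
v -2.921 1.544 -2.243
v 3.666 -3.875 -0.102
v 3.544 -2.983 1.035
v 3.325 -2.671 -1.083
v 3.202 -1.779 0.054
v 4.698 -3.641 -0.174
v 4.575 -2.749 0.963
v 4.356 -2.437 -1.155
v 4.234 -1.545 -0.018
f 2 4 1
f 5 2 1
f 1 4 3
f 3 5 1
f 2 8 4
f 6 2 5
f 6 8 2
f 4 8 3
f 7 5 3
f 3 8 7
f 7 6 5
f 8 6 7
f 9 20 14
f 9 14 10
f 9 10 16
f 9 16 19
f 9 19 20
f 10 14 18
f 14 20 13
f 20 19 11
f 19 16 15
f 16 10 17
f 12 18 13
f 12 13 11
f 12 11 15
f 12 15 17
f 12 17 18
f 13 18 14
f 11 13 20
f 15 11 19
f 17 15 16
f 18 17 10
f 22 24 21
f 25 22 21
f 21 24 23
f 23 25 21
f 22 28 24
f 26 22 25
f 26 28 22
f 24 28 23
f 27 25 23
f 23 28 27
f 27 26 25
f 28 26 27



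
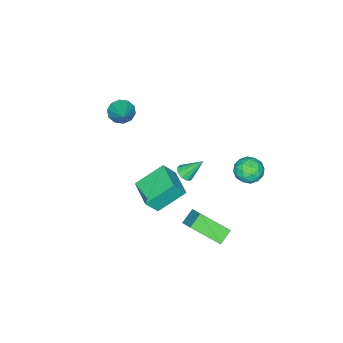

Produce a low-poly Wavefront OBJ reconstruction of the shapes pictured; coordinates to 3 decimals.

v 3.063 2.276 0.599
v 3.52 2.134 0.908
v 2.537 3.104 1.761
v 3.596 2.429 0.732
v 3.468 2.666 0.505
v 3.186 2.755 0.314
v 2.856 2.66 0.232
v 2.606 2.419 0.29
v 2.53 2.124 0.466
v 2.658 1.887 0.693
v 2.941 1.798 0.884
v 3.27 1.893 0.966
v -1.205 4.193 -2.645
v -0.588 3.697 -2.146
v -2.252 3.123 -2.414
v -1.635 2.627 -1.915
v -1.967 3.434 -1.579
v -1.321 4.095 -1.721
v -1.519 2.725 -2.839
v -0.873 3.386 -2.981
v -0.782 2.789 -2.266
v -1.059 3.228 -1.487
v -1.781 3.592 -3.073
v -2.058 4.031 -2.294
v -0.805 4.039 -2.416
v -2.035 2.781 -2.144
v -2.231 3.256 -1.946
v -1.868 2.964 -1.653
v -1.235 4.273 -2.166
v -0.873 3.982 -1.873
v -1.683 3.827 -1.539
v -1.967 2.838 -2.687
v -1.605 2.547 -2.394
v -0.972 3.856 -2.907
v -0.609 3.564 -2.614
v -1.157 2.993 -3.021
v -0.556 3.214 -2.193
v -1.171 2.585 -2.057
v -1.104 2.642 -2.6
v -0.723 3.031 -2.684
v -0.719 3.472 -1.735
v -1.334 2.843 -1.6
v -1.53 3.317 -1.402
v -1.149 3.706 -1.485
v -0.833 2.938 -1.806
v -1.506 3.977 -2.96
v -2.121 3.348 -2.825
v -1.691 3.114 -3.075
v -1.31 3.503 -3.158
v -1.669 4.235 -2.503
v -2.284 3.606 -2.367
v -2.117 3.789 -1.876
v -1.736 4.178 -1.96
v -2.007 3.882 -2.754
v 0.96 -3.785 0.757
v 1.535 -3.828 0.174
v 2.08 -2.695 1.783
v 1.239 -3.429 0.073
v 0.836 -3.166 0.234
v 0.481 -3.14 0.594
v 0.308 -3.36 1.017
v 0.385 -3.742 1.34
v 0.68 -4.141 1.441
v 1.083 -4.404 1.28
v 1.438 -4.431 0.92
v 1.611 -4.21 0.497
v 2.302 2.229 -3.565
v 3.13 3.389 -2.45
v 1.63 3.806 -4.707
v 2.458 4.966 -3.593
v 3.162 2.174 -4.147
v 3.99 3.334 -3.033
v 2.49 3.751 -5.29
v 3.318 4.911 -4.175
v 3.072 -0.318 -2.809
v 1.737 0.629 -1.608
v 4.065 1.17 -2.878
v 2.73 2.116 -1.677
v 3.71 -0.696 -1.803
v 2.375 0.25 -0.602
v 4.703 0.791 -1.872
v 3.368 1.738 -0.671
f 2 1 4
f 2 4 3
f 4 1 5
f 4 5 3
f 5 1 6
f 5 6 3
f 6 1 7
f 6 7 3
f 7 1 8
f 7 8 3
f 8 1 9
f 8 9 3
f 9 1 10
f 9 10 3
f 10 1 11
f 10 11 3
f 11 1 12
f 11 12 3
f 12 1 2
f 12 2 3
f 13 50 29
f 50 24 53
f 29 53 18
f 50 53 29
f 13 29 25
f 29 18 30
f 25 30 14
f 29 30 25
f 13 25 34
f 25 14 35
f 34 35 20
f 25 35 34
f 13 34 46
f 34 20 49
f 46 49 23
f 34 49 46
f 13 46 50
f 46 23 54
f 50 54 24
f 46 54 50
f 14 30 41
f 30 18 44
f 41 44 22
f 30 44 41
f 18 53 31
f 53 24 52
f 31 52 17
f 53 52 31
f 24 54 51
f 54 23 47
f 51 47 15
f 54 47 51
f 23 49 48
f 49 20 36
f 48 36 19
f 49 36 48
f 20 35 40
f 35 14 37
f 40 37 21
f 35 37 40
f 16 42 28
f 42 22 43
f 28 43 17
f 42 43 28
f 16 28 26
f 28 17 27
f 26 27 15
f 28 27 26
f 16 26 33
f 26 15 32
f 33 32 19
f 26 32 33
f 16 33 38
f 33 19 39
f 38 39 21
f 33 39 38
f 16 38 42
f 38 21 45
f 42 45 22
f 38 45 42
f 17 43 31
f 43 22 44
f 31 44 18
f 43 44 31
f 15 27 51
f 27 17 52
f 51 52 24
f 27 52 51
f 19 32 48
f 32 15 47
f 48 47 23
f 32 47 48
f 21 39 40
f 39 19 36
f 40 36 20
f 39 36 40
f 22 45 41
f 45 21 37
f 41 37 14
f 45 37 41
f 56 55 58
f 56 58 57
f 58 55 59
f 58 59 57
f 59 55 60
f 59 60 57
f 60 55 61
f 60 61 57
f 61 55 62
f 61 62 57
f 62 55 63
f 62 63 57
f 63 55 64
f 63 64 57
f 64 55 65
f 64 65 57
f 65 55 66
f 65 66 57
f 66 55 56
f 66 56 57
f 68 70 67
f 71 68 67
f 67 70 69
f 69 71 67
f 68 74 70
f 72 68 71
f 72 74 68
f 70 74 69
f 73 71 69
f 69 74 73
f 73 72 71
f 74 72 73
f 76 78 75
f 79 76 75
f 75 78 77
f 77 79 75
f 76 82 78
f 80 76 79
f 80 82 76
f 78 82 77
f 81 79 77
f 77 82 81
f 81 80 79
f 82 80 81



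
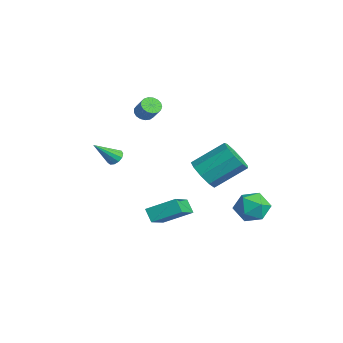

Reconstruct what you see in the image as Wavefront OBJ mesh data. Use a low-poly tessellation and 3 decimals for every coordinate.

v 0.85 -1.344 -3.372
v 1.468 0.081 -2.587
v -0.539 -0.173 -4.404
v 0.078 1.252 -3.619
v 1.442 -1.232 -4.041
v 2.059 0.193 -3.256
v 0.052 -0.061 -5.073
v 0.67 1.364 -4.288
v -0.611 2.403 -2.338
v 0.136 2.74 -2.978
v 0.438 4.494 -1.702
v -0.309 4.157 -1.062
v -0.494 2.998 -3.183
v -0.193 4.752 -1.907
v -1.179 2.977 -2.993
v -0.878 4.731 -1.717
v -1.598 2.687 -2.496
v -1.297 4.442 -1.22
v -1.555 2.265 -1.925
v -1.254 4.019 -0.649
v -1.07 1.907 -1.548
v -0.769 3.661 -0.272
v -0.37 1.781 -1.54
v -0.069 3.535 -0.264
v 0.218 1.946 -1.905
v 0.519 3.7 -0.63
v 0.418 2.325 -2.473
v 0.719 4.079 -1.198
v -2.248 -0.234 2.02
v -1.844 -0.068 1.638
v -1.148 0.079 2.438
v -1.552 -0.086 2.82
v -1.972 0.168 1.706
v -1.277 0.316 2.506
v -2.164 0.313 1.846
v -1.468 0.461 2.645
v -2.374 0.332 2.026
v -1.679 0.48 2.825
v -2.556 0.222 2.204
v -1.86 0.37 3.004
v -2.667 0.007 2.341
v -1.971 0.155 3.14
v -2.682 -0.263 2.404
v -1.986 -0.115 3.203
v -2.598 -0.526 2.379
v -1.902 -0.378 3.178
v -2.433 -0.723 2.272
v -1.737 -0.575 3.071
v -2.226 -0.807 2.107
v -1.53 -0.659 2.907
v -2.024 -0.76 1.923
v -1.328 -0.612 2.722
v -1.873 -0.593 1.761
v -1.178 -0.445 2.56
v -1.808 -0.343 1.658
v -1.113 -0.195 2.457
v -0.242 -2.543 0.092
v -0 -2.2 0.415
v -0.118 -3.737 1.268
v -0.293 -2.176 0.47
v -0.569 -2.268 0.405
v -0.742 -2.448 0.241
v -0.755 -2.658 0.029
v -0.606 -2.832 -0.163
v -0.341 -2.914 -0.274
v -0.045 -2.878 -0.268
v 0.189 -2.736 -0.149
v 0.286 -2.533 0.047
v 0.215 -2.333 0.258
v 1.706 4.61 -3.455
v 2.326 4.452 -4.289
v 2.494 3.348 -2.631
v 3.114 3.19 -3.465
v 3.216 4.066 -2.892
v 2.729 4.846 -3.402
v 2.091 2.954 -3.518
v 1.604 3.734 -4.028
v 2.564 3.429 -4.329
v 3.259 4.116 -3.942
v 1.561 3.684 -2.978
v 2.256 4.371 -2.591
f 2 4 1
f 5 2 1
f 1 4 3
f 3 5 1
f 2 8 4
f 6 2 5
f 6 8 2
f 4 8 3
f 7 5 3
f 3 8 7
f 7 6 5
f 8 6 7
f 10 9 13
f 10 13 11
f 11 13 14
f 11 14 12
f 13 9 15
f 13 15 14
f 14 15 16
f 14 16 12
f 15 9 17
f 15 17 16
f 16 17 18
f 16 18 12
f 17 9 19
f 17 19 18
f 18 19 20
f 18 20 12
f 19 9 21
f 19 21 20
f 20 21 22
f 20 22 12
f 21 9 23
f 21 23 22
f 22 23 24
f 22 24 12
f 23 9 25
f 23 25 24
f 24 25 26
f 24 26 12
f 25 9 27
f 25 27 26
f 26 27 28
f 26 28 12
f 27 9 10
f 27 10 28
f 28 10 11
f 28 11 12
f 30 29 33
f 30 33 31
f 31 33 34
f 31 34 32
f 33 29 35
f 33 35 34
f 34 35 36
f 34 36 32
f 35 29 37
f 35 37 36
f 36 37 38
f 36 38 32
f 37 29 39
f 37 39 38
f 38 39 40
f 38 40 32
f 39 29 41
f 39 41 40
f 40 41 42
f 40 42 32
f 41 29 43
f 41 43 42
f 42 43 44
f 42 44 32
f 43 29 45
f 43 45 44
f 44 45 46
f 44 46 32
f 45 29 47
f 45 47 46
f 46 47 48
f 46 48 32
f 47 29 49
f 47 49 48
f 48 49 50
f 48 50 32
f 49 29 51
f 49 51 50
f 50 51 52
f 50 52 32
f 51 29 53
f 51 53 52
f 52 53 54
f 52 54 32
f 53 29 55
f 53 55 54
f 54 55 56
f 54 56 32
f 55 29 30
f 55 30 56
f 56 30 31
f 56 31 32
f 58 57 60
f 58 60 59
f 60 57 61
f 60 61 59
f 61 57 62
f 61 62 59
f 62 57 63
f 62 63 59
f 63 57 64
f 63 64 59
f 64 57 65
f 64 65 59
f 65 57 66
f 65 66 59
f 66 57 67
f 66 67 59
f 67 57 68
f 67 68 59
f 68 57 69
f 68 69 59
f 69 57 58
f 69 58 59
f 70 81 75
f 70 75 71
f 70 71 77
f 70 77 80
f 70 80 81
f 71 75 79
f 75 81 74
f 81 80 72
f 80 77 76
f 77 71 78
f 73 79 74
f 73 74 72
f 73 72 76
f 73 76 78
f 73 78 79
f 74 79 75
f 72 74 81
f 76 72 80
f 78 76 77
f 79 78 71



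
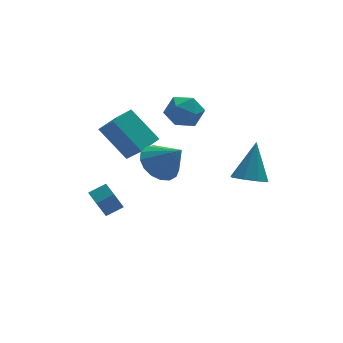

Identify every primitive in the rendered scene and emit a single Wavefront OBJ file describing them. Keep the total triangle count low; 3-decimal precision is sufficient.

v -3.21 0.406 0.965
v -2.766 -0.421 1.864
v -2.119 1.153 1.113
v -1.675 0.326 2.013
v -2.245 -0.706 -0.533
v -1.801 -1.533 0.367
v -1.154 0.041 -0.384
v -0.71 -0.786 0.515
v 2.489 -3.815 -0.979
v 2.999 -3.242 -1.432
v 3.131 -2.965 0.819
v 2.371 -3.002 -1.321
v 1.813 -3.238 -1.011
v 1.651 -3.812 -0.682
v 1.98 -4.388 -0.527
v 2.608 -4.628 -0.637
v 3.166 -4.392 -0.948
v 3.328 -3.818 -1.277
v -3.672 -0.56 -3.311
v -2.81 -0.529 -2.912
v -3.808 0.235 -3.077
v -2.947 0.266 -2.679
v -3.073 -0.066 -4.641
v -2.212 -0.035 -4.243
v -3.21 0.729 -4.408
v -2.348 0.76 -4.009
v -1.584 -3.431 0.72
v -0.711 -3.508 0.125
v -0.856 -4.269 1.9
v -0.642 -3.079 0.388
v -0.788 -2.731 0.726
v -1.118 -2.543 1.063
v -1.554 -2.558 1.322
v -1.997 -2.774 1.443
v -2.346 -3.14 1.398
v -2.52 -3.572 1.198
v -2.48 -3.972 0.889
v -2.235 -4.249 0.541
v -1.84 -4.337 0.234
v -1.388 -4.218 0.039
v -0.98 -3.919 -0
v 1.031 -0.316 1.368
v 1.427 -0.917 2.061
v -0.427 -0.503 2.039
v -0.031 -1.104 2.732
v 0.187 -0.129 2.733
v 1.088 -0.014 2.319
v -0.088 -1.406 1.781
v 0.813 -1.291 1.367
v 0.735 -1.591 2.316
v 0.905 -0.802 2.904
v 0.095 -0.618 1.196
v 0.265 0.171 1.784
f 2 4 1
f 5 2 1
f 1 4 3
f 3 5 1
f 2 8 4
f 6 2 5
f 6 8 2
f 4 8 3
f 7 5 3
f 3 8 7
f 7 6 5
f 8 6 7
f 10 9 12
f 10 12 11
f 12 9 13
f 12 13 11
f 13 9 14
f 13 14 11
f 14 9 15
f 14 15 11
f 15 9 16
f 15 16 11
f 16 9 17
f 16 17 11
f 17 9 18
f 17 18 11
f 18 9 10
f 18 10 11
f 20 22 19
f 23 20 19
f 19 22 21
f 21 23 19
f 20 26 22
f 24 20 23
f 24 26 20
f 22 26 21
f 25 23 21
f 21 26 25
f 25 24 23
f 26 24 25
f 28 27 30
f 28 30 29
f 30 27 31
f 30 31 29
f 31 27 32
f 31 32 29
f 32 27 33
f 32 33 29
f 33 27 34
f 33 34 29
f 34 27 35
f 34 35 29
f 35 27 36
f 35 36 29
f 36 27 37
f 36 37 29
f 37 27 38
f 37 38 29
f 38 27 39
f 38 39 29
f 39 27 40
f 39 40 29
f 40 27 41
f 40 41 29
f 41 27 28
f 41 28 29
f 42 53 47
f 42 47 43
f 42 43 49
f 42 49 52
f 42 52 53
f 43 47 51
f 47 53 46
f 53 52 44
f 52 49 48
f 49 43 50
f 45 51 46
f 45 46 44
f 45 44 48
f 45 48 50
f 45 50 51
f 46 51 47
f 44 46 53
f 48 44 52
f 50 48 49
f 51 50 43



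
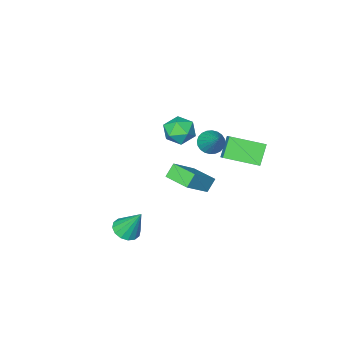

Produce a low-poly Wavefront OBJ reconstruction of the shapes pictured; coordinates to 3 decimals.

v 3.219 0.046 -3.482
v 3.908 0.484 -3.562
v 2.861 0.914 -1.818
v 3.606 0.718 -3.749
v 3.201 0.772 -3.864
v 2.801 0.631 -3.877
v 2.513 0.334 -3.784
v 2.413 -0.04 -3.61
v 2.53 -0.391 -3.402
v 2.831 -0.625 -3.215
v 3.236 -0.679 -3.1
v 3.636 -0.539 -3.087
v 3.925 -0.242 -3.18
v 4.024 0.133 -3.354
v -1.923 0.675 1.601
v -1.334 0.881 1.15
v -1.377 2.005 2.919
v -1.549 1.066 1.052
v -1.822 1.192 1.039
v -2.11 1.239 1.11
v -2.369 1.2 1.257
v -2.561 1.081 1.456
v -2.655 0.901 1.677
v -2.638 0.686 1.886
v -2.512 0.47 2.052
v -2.296 0.285 2.149
v -2.023 0.159 2.163
v -1.735 0.112 2.091
v -1.476 0.151 1.945
v -1.285 0.27 1.746
v -1.19 0.45 1.525
v -1.208 0.665 1.316
v -2.028 -1.623 -3.185
v -2.635 -1.716 -2.447
v -2.28 -0.053 -3.196
v -2.887 -0.146 -2.458
v -0.413 -1.354 -1.822
v -1.02 -1.447 -1.084
v -0.665 0.216 -1.833
v -1.272 0.123 -1.095
v -2.711 0.499 -0.11
v -3.504 0.044 0.978
v -4.165 1.84 -0.608
v -4.957 1.386 0.479
v -2.103 1.474 0.741
v -2.895 1.02 1.828
v -3.556 2.816 0.242
v -4.349 2.361 1.33
v -2.143 -2.242 -0.517
v -1.582 -2.585 0.263
v -3.418 -3.155 -0.003
v -2.857 -3.498 0.777
v -3.157 -2.523 0.754
v -2.369 -1.959 0.436
v -2.631 -3.781 -0.176
v -1.843 -3.217 -0.494
v -1.884 -3.536 0.474
v -2.209 -2.759 1.049
v -2.791 -2.981 -0.789
v -3.116 -2.204 -0.214
f 2 1 4
f 2 4 3
f 4 1 5
f 4 5 3
f 5 1 6
f 5 6 3
f 6 1 7
f 6 7 3
f 7 1 8
f 7 8 3
f 8 1 9
f 8 9 3
f 9 1 10
f 9 10 3
f 10 1 11
f 10 11 3
f 11 1 12
f 11 12 3
f 12 1 13
f 12 13 3
f 13 1 14
f 13 14 3
f 14 1 2
f 14 2 3
f 16 15 18
f 16 18 17
f 18 15 19
f 18 19 17
f 19 15 20
f 19 20 17
f 20 15 21
f 20 21 17
f 21 15 22
f 21 22 17
f 22 15 23
f 22 23 17
f 23 15 24
f 23 24 17
f 24 15 25
f 24 25 17
f 25 15 26
f 25 26 17
f 26 15 27
f 26 27 17
f 27 15 28
f 27 28 17
f 28 15 29
f 28 29 17
f 29 15 30
f 29 30 17
f 30 15 31
f 30 31 17
f 31 15 32
f 31 32 17
f 32 15 16
f 32 16 17
f 34 36 33
f 37 34 33
f 33 36 35
f 35 37 33
f 34 40 36
f 38 34 37
f 38 40 34
f 36 40 35
f 39 37 35
f 35 40 39
f 39 38 37
f 40 38 39
f 42 44 41
f 45 42 41
f 41 44 43
f 43 45 41
f 42 48 44
f 46 42 45
f 46 48 42
f 44 48 43
f 47 45 43
f 43 48 47
f 47 46 45
f 48 46 47
f 49 60 54
f 49 54 50
f 49 50 56
f 49 56 59
f 49 59 60
f 50 54 58
f 54 60 53
f 60 59 51
f 59 56 55
f 56 50 57
f 52 58 53
f 52 53 51
f 52 51 55
f 52 55 57
f 52 57 58
f 53 58 54
f 51 53 60
f 55 51 59
f 57 55 56
f 58 57 50



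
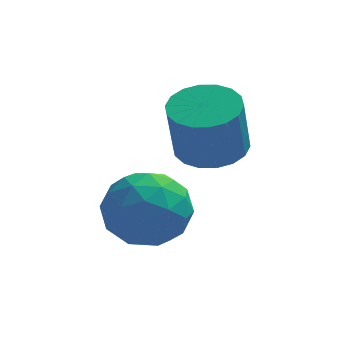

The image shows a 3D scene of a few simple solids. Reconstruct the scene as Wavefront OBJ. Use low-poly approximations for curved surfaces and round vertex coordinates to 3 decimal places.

v -0.37 -0.103 -2.693
v 0.388 -0.549 -2.723
v 0.228 -0.923 -1.197
v -0.53 -0.477 -1.167
v 0.503 -0.189 -2.623
v 0.343 -0.562 -1.096
v 0.445 0.189 -2.537
v 0.285 -0.185 -1.01
v 0.226 0.509 -2.481
v 0.066 0.135 -0.954
v -0.112 0.707 -2.468
v -0.271 0.334 -0.941
v -0.5 0.745 -2.499
v -0.66 0.372 -0.972
v -0.863 0.615 -2.569
v -1.023 0.242 -1.042
v -1.128 0.343 -2.663
v -1.288 -0.031 -1.137
v -1.243 -0.018 -2.764
v -1.403 -0.391 -1.237
v -1.185 -0.395 -2.85
v -1.345 -0.769 -1.323
v -0.966 -0.715 -2.906
v -1.126 -1.089 -1.379
v -0.629 -0.914 -2.919
v -0.788 -1.287 -1.392
v -0.24 -0.952 -2.888
v -0.4 -1.325 -1.361
v 0.123 -0.822 -2.818
v -0.037 -1.195 -1.291
v -1.746 -1.217 -4.334
v -0.854 -1.448 -3.765
v -2.626 -2.452 -3.455
v -1.734 -2.683 -2.886
v -2.243 -1.739 -2.736
v -1.699 -0.975 -3.279
v -1.781 -2.925 -3.941
v -1.237 -2.161 -4.484
v -0.876 -2.503 -3.522
v -1.161 -1.77 -2.777
v -2.319 -2.13 -4.443
v -2.604 -1.397 -3.698
v -1.223 -1.224 -4.126
v -2.257 -2.676 -3.094
v -2.556 -2.121 -3.005
v -2.032 -2.257 -2.671
v -1.72 -0.946 -3.841
v -1.195 -1.082 -3.506
v -2.011 -1.253 -2.902
v -2.285 -2.818 -3.714
v -1.76 -2.954 -3.379
v -1.448 -1.643 -4.549
v -0.924 -1.779 -4.215
v -1.469 -2.647 -4.318
v -0.711 -1.98 -3.649
v -1.228 -2.706 -3.133
v -1.256 -2.848 -3.753
v -0.936 -2.399 -4.072
v -0.879 -1.549 -3.212
v -1.396 -2.275 -2.695
v -1.695 -1.72 -2.607
v -1.375 -1.272 -2.926
v -0.891 -2.169 -3.069
v -2.084 -1.625 -4.525
v -2.601 -2.351 -4.008
v -2.105 -2.628 -4.294
v -1.785 -2.18 -4.613
v -2.252 -1.194 -4.087
v -2.769 -1.92 -3.571
v -2.544 -1.501 -3.148
v -2.224 -1.052 -3.467
v -2.589 -1.731 -4.151
f 2 1 5
f 2 5 3
f 3 5 6
f 3 6 4
f 5 1 7
f 5 7 6
f 6 7 8
f 6 8 4
f 7 1 9
f 7 9 8
f 8 9 10
f 8 10 4
f 9 1 11
f 9 11 10
f 10 11 12
f 10 12 4
f 11 1 13
f 11 13 12
f 12 13 14
f 12 14 4
f 13 1 15
f 13 15 14
f 14 15 16
f 14 16 4
f 15 1 17
f 15 17 16
f 16 17 18
f 16 18 4
f 17 1 19
f 17 19 18
f 18 19 20
f 18 20 4
f 19 1 21
f 19 21 20
f 20 21 22
f 20 22 4
f 21 1 23
f 21 23 22
f 22 23 24
f 22 24 4
f 23 1 25
f 23 25 24
f 24 25 26
f 24 26 4
f 25 1 27
f 25 27 26
f 26 27 28
f 26 28 4
f 27 1 29
f 27 29 28
f 28 29 30
f 28 30 4
f 29 1 2
f 29 2 30
f 30 2 3
f 30 3 4
f 31 68 47
f 68 42 71
f 47 71 36
f 68 71 47
f 31 47 43
f 47 36 48
f 43 48 32
f 47 48 43
f 31 43 52
f 43 32 53
f 52 53 38
f 43 53 52
f 31 52 64
f 52 38 67
f 64 67 41
f 52 67 64
f 31 64 68
f 64 41 72
f 68 72 42
f 64 72 68
f 32 48 59
f 48 36 62
f 59 62 40
f 48 62 59
f 36 71 49
f 71 42 70
f 49 70 35
f 71 70 49
f 42 72 69
f 72 41 65
f 69 65 33
f 72 65 69
f 41 67 66
f 67 38 54
f 66 54 37
f 67 54 66
f 38 53 58
f 53 32 55
f 58 55 39
f 53 55 58
f 34 60 46
f 60 40 61
f 46 61 35
f 60 61 46
f 34 46 44
f 46 35 45
f 44 45 33
f 46 45 44
f 34 44 51
f 44 33 50
f 51 50 37
f 44 50 51
f 34 51 56
f 51 37 57
f 56 57 39
f 51 57 56
f 34 56 60
f 56 39 63
f 60 63 40
f 56 63 60
f 35 61 49
f 61 40 62
f 49 62 36
f 61 62 49
f 33 45 69
f 45 35 70
f 69 70 42
f 45 70 69
f 37 50 66
f 50 33 65
f 66 65 41
f 50 65 66
f 39 57 58
f 57 37 54
f 58 54 38
f 57 54 58
f 40 63 59
f 63 39 55
f 59 55 32
f 63 55 59



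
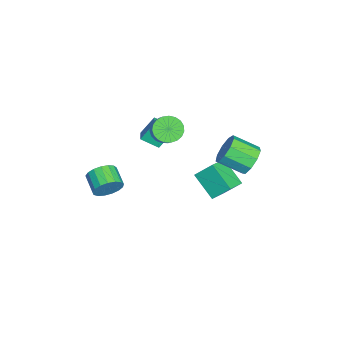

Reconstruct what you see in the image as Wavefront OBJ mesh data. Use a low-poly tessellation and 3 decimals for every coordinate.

v 4.204 -3.667 0.595
v 4.7 -4.027 1.335
v 3.592 -4.592 1.804
v 3.096 -4.233 1.065
v 4.556 -3.618 1.487
v 3.448 -4.183 1.956
v 4.332 -3.22 1.435
v 3.223 -3.786 1.904
v 4.078 -2.925 1.191
v 2.969 -3.49 1.66
v 3.853 -2.8 0.81
v 2.744 -3.365 1.28
v 3.709 -2.874 0.38
v 2.6 -3.439 0.85
v 3.678 -3.129 -0
v 2.569 -3.694 0.469
v 3.768 -3.508 -0.244
v 2.659 -4.073 0.225
v 3.958 -3.923 -0.296
v 2.849 -4.488 0.173
v 4.204 -4.28 -0.144
v 3.095 -4.845 0.325
v 4.45 -4.496 0.178
v 3.341 -5.061 0.647
v 4.64 -4.523 0.595
v 3.532 -5.088 1.065
v 4.731 -4.353 1.013
v 3.622 -4.918 1.482
v -2.128 2.616 -5.234
v -3.264 1.399 -4.022
v -2.13 3.725 -4.123
v -3.266 2.508 -2.91
v -0.794 1.992 -4.61
v -1.93 0.775 -3.397
v -0.796 3.101 -3.498
v -1.932 1.884 -2.286
v 0.657 4.411 0.753
v 1.293 4.788 1.54
v 1.159 3.186 2.415
v 0.523 2.809 1.627
v 0.585 4.932 1.696
v 0.452 3.33 2.571
v -0.089 4.832 1.411
v -0.222 3.23 2.285
v -0.414 4.535 0.817
v -0.548 2.933 1.692
v -0.238 4.18 0.194
v -0.372 2.578 1.068
v 0.356 3.933 -0.168
v 0.223 2.331 0.706
v 1.092 3.91 -0.099
v 0.958 2.308 0.775
v 1.623 4.121 0.368
v 1.49 2.519 1.243
v 1.703 4.468 1.016
v 1.569 2.865 1.89
v -0.037 -0.793 2.576
v 0.41 -0.224 1.976
v 1.965 0.123 3.464
v 1.517 -0.447 4.064
v 0.174 0.025 2.164
v 1.729 0.372 3.652
v -0.098 0.132 2.423
v 1.457 0.479 3.912
v -0.36 0.08 2.709
v 1.195 0.426 4.197
v -0.565 -0.124 2.972
v 0.989 0.223 4.46
v -0.68 -0.443 3.166
v 0.875 -0.096 4.654
v -0.684 -0.823 3.258
v 0.871 -0.476 4.746
v -0.575 -1.198 3.232
v 0.98 -0.851 4.72
v -0.374 -1.503 3.093
v 1.181 -1.156 4.581
v -0.115 -1.685 2.864
v 1.44 -1.338 4.352
v 0.158 -1.713 2.586
v 1.713 -1.366 4.074
v 0.397 -1.582 2.306
v 1.952 -1.235 3.794
v 0.561 -1.315 2.072
v 2.116 -0.968 3.56
v 0.621 -0.957 1.926
v 2.176 -0.61 3.414
v 0.568 -0.572 1.892
v 2.123 -0.225 3.38
v -3.024 -2.668 -0.522
v -3.353 -1.849 0.764
v -3.017 -1.528 -1.245
v -3.346 -0.709 0.041
v -2.154 -2.571 -0.361
v -2.483 -1.752 0.925
v -2.147 -1.431 -1.084
v -2.476 -0.612 0.202
f 2 1 5
f 2 5 3
f 3 5 6
f 3 6 4
f 5 1 7
f 5 7 6
f 6 7 8
f 6 8 4
f 7 1 9
f 7 9 8
f 8 9 10
f 8 10 4
f 9 1 11
f 9 11 10
f 10 11 12
f 10 12 4
f 11 1 13
f 11 13 12
f 12 13 14
f 12 14 4
f 13 1 15
f 13 15 14
f 14 15 16
f 14 16 4
f 15 1 17
f 15 17 16
f 16 17 18
f 16 18 4
f 17 1 19
f 17 19 18
f 18 19 20
f 18 20 4
f 19 1 21
f 19 21 20
f 20 21 22
f 20 22 4
f 21 1 23
f 21 23 22
f 22 23 24
f 22 24 4
f 23 1 25
f 23 25 24
f 24 25 26
f 24 26 4
f 25 1 27
f 25 27 26
f 26 27 28
f 26 28 4
f 27 1 2
f 27 2 28
f 28 2 3
f 28 3 4
f 30 32 29
f 33 30 29
f 29 32 31
f 31 33 29
f 30 36 32
f 34 30 33
f 34 36 30
f 32 36 31
f 35 33 31
f 31 36 35
f 35 34 33
f 36 34 35
f 38 37 41
f 38 41 39
f 39 41 42
f 39 42 40
f 41 37 43
f 41 43 42
f 42 43 44
f 42 44 40
f 43 37 45
f 43 45 44
f 44 45 46
f 44 46 40
f 45 37 47
f 45 47 46
f 46 47 48
f 46 48 40
f 47 37 49
f 47 49 48
f 48 49 50
f 48 50 40
f 49 37 51
f 49 51 50
f 50 51 52
f 50 52 40
f 51 37 53
f 51 53 52
f 52 53 54
f 52 54 40
f 53 37 55
f 53 55 54
f 54 55 56
f 54 56 40
f 55 37 38
f 55 38 56
f 56 38 39
f 56 39 40
f 58 57 61
f 58 61 59
f 59 61 62
f 59 62 60
f 61 57 63
f 61 63 62
f 62 63 64
f 62 64 60
f 63 57 65
f 63 65 64
f 64 65 66
f 64 66 60
f 65 57 67
f 65 67 66
f 66 67 68
f 66 68 60
f 67 57 69
f 67 69 68
f 68 69 70
f 68 70 60
f 69 57 71
f 69 71 70
f 70 71 72
f 70 72 60
f 71 57 73
f 71 73 72
f 72 73 74
f 72 74 60
f 73 57 75
f 73 75 74
f 74 75 76
f 74 76 60
f 75 57 77
f 75 77 76
f 76 77 78
f 76 78 60
f 77 57 79
f 77 79 78
f 78 79 80
f 78 80 60
f 79 57 81
f 79 81 80
f 80 81 82
f 80 82 60
f 81 57 83
f 81 83 82
f 82 83 84
f 82 84 60
f 83 57 85
f 83 85 84
f 84 85 86
f 84 86 60
f 85 57 87
f 85 87 86
f 86 87 88
f 86 88 60
f 87 57 58
f 87 58 88
f 88 58 59
f 88 59 60
f 90 92 89
f 93 90 89
f 89 92 91
f 91 93 89
f 90 96 92
f 94 90 93
f 94 96 90
f 92 96 91
f 95 93 91
f 91 96 95
f 95 94 93
f 96 94 95



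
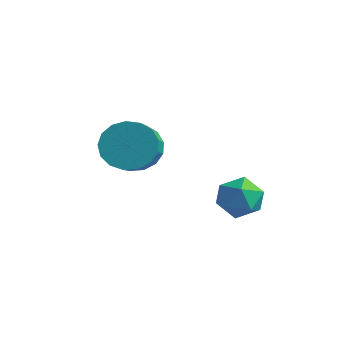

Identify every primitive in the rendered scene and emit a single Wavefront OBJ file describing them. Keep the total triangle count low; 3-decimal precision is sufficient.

v -2.861 -1.417 -0.446
v -2.328 -1.607 -1.171
v -1.506 -2.854 -0.239
v -2.039 -2.663 0.486
v -2.104 -1.297 -0.954
v -1.281 -2.543 -0.022
v -2.053 -1.014 -0.62
v -1.23 -2.26 0.311
v -2.187 -0.823 -0.247
v -1.365 -2.07 0.685
v -2.476 -0.769 0.081
v -1.653 -2.015 1.013
v -2.853 -0.862 0.288
v -2.031 -2.109 1.22
v -3.232 -1.083 0.327
v -2.409 -2.33 1.259
v -3.526 -1.381 0.189
v -2.704 -2.627 1.121
v -3.668 -1.686 -0.094
v -2.845 -2.933 0.837
v -3.625 -1.93 -0.459
v -2.802 -3.176 0.473
v -3.407 -2.056 -0.82
v -2.585 -3.303 0.112
v -3.064 -2.036 -1.095
v -2.242 -3.282 -0.164
v -2.675 -1.874 -1.222
v -1.852 -3.12 -0.29
v -1.346 1.42 -2.924
v -0.74 1.417 -2.296
v -0.5 0.643 -3.744
v 0.106 0.64 -3.116
v -0.639 0.2 -3.005
v -1.162 0.681 -2.498
v -0.078 1.379 -3.542
v -0.601 1.86 -3.035
v 0.044 1.392 -2.678
v -0.303 0.664 -2.346
v -0.937 1.396 -3.694
v -1.284 0.668 -3.362
f 2 1 5
f 2 5 3
f 3 5 6
f 3 6 4
f 5 1 7
f 5 7 6
f 6 7 8
f 6 8 4
f 7 1 9
f 7 9 8
f 8 9 10
f 8 10 4
f 9 1 11
f 9 11 10
f 10 11 12
f 10 12 4
f 11 1 13
f 11 13 12
f 12 13 14
f 12 14 4
f 13 1 15
f 13 15 14
f 14 15 16
f 14 16 4
f 15 1 17
f 15 17 16
f 16 17 18
f 16 18 4
f 17 1 19
f 17 19 18
f 18 19 20
f 18 20 4
f 19 1 21
f 19 21 20
f 20 21 22
f 20 22 4
f 21 1 23
f 21 23 22
f 22 23 24
f 22 24 4
f 23 1 25
f 23 25 24
f 24 25 26
f 24 26 4
f 25 1 27
f 25 27 26
f 26 27 28
f 26 28 4
f 27 1 2
f 27 2 28
f 28 2 3
f 28 3 4
f 29 40 34
f 29 34 30
f 29 30 36
f 29 36 39
f 29 39 40
f 30 34 38
f 34 40 33
f 40 39 31
f 39 36 35
f 36 30 37
f 32 38 33
f 32 33 31
f 32 31 35
f 32 35 37
f 32 37 38
f 33 38 34
f 31 33 40
f 35 31 39
f 37 35 36
f 38 37 30



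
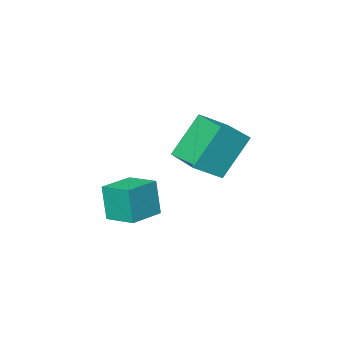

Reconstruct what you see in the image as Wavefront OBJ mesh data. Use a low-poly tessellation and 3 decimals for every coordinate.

v 1.925 -1.875 -3.258
v 1.93 -2.112 -2.01
v 1.65 -0.85 -3.063
v 1.654 -1.086 -1.815
v 3.086 -1.574 -3.205
v 3.09 -1.81 -1.957
v 2.81 -0.548 -3.01
v 2.815 -0.785 -1.762
v -1.95 -2.505 -0.933
v -0.955 -2.657 -0.279
v -1.76 -1.048 -0.882
v -0.765 -1.2 -0.228
v -0.975 -2.58 -2.432
v 0.02 -2.732 -1.778
v -0.785 -1.123 -2.381
v 0.21 -1.275 -1.727
f 2 4 1
f 5 2 1
f 1 4 3
f 3 5 1
f 2 8 4
f 6 2 5
f 6 8 2
f 4 8 3
f 7 5 3
f 3 8 7
f 7 6 5
f 8 6 7
f 10 12 9
f 13 10 9
f 9 12 11
f 11 13 9
f 10 16 12
f 14 10 13
f 14 16 10
f 12 16 11
f 15 13 11
f 11 16 15
f 15 14 13
f 16 14 15



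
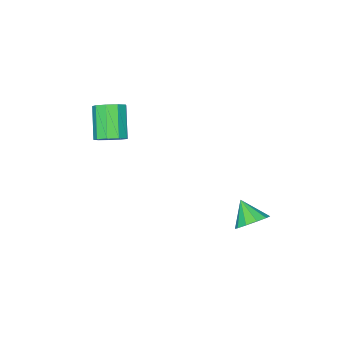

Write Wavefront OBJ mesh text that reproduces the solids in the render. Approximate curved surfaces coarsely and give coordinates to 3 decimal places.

v 0.289 1.044 -3.124
v 0.851 0.716 -3.381
v 0.191 0.276 -2.356
v 0.986 0.998 -3.082
v 0.854 1.297 -2.799
v 0.507 1.5 -2.64
v 0.076 1.529 -2.666
v -0.274 1.372 -2.867
v -0.409 1.09 -3.166
v -0.277 0.79 -3.449
v 0.07 0.588 -3.608
v 0.501 0.559 -3.582
v 3.655 -2.924 0.965
v 4.054 -2.644 1.364
v 3.464 -3.416 2.494
v 3.065 -3.696 2.095
v 3.691 -2.414 1.332
v 3.102 -3.185 2.463
v 3.311 -2.422 1.129
v 2.722 -3.194 2.259
v 3.092 -2.665 0.848
v 2.503 -3.437 1.979
v 3.136 -3.03 0.623
v 2.547 -3.801 1.753
v 3.423 -3.345 0.557
v 2.834 -4.116 1.687
v 3.818 -3.463 0.682
v 3.229 -4.235 1.813
v 4.137 -3.329 0.94
v 3.548 -4.101 2.07
v 4.23 -3.006 1.209
v 3.641 -3.777 2.339
f 2 1 4
f 2 4 3
f 4 1 5
f 4 5 3
f 5 1 6
f 5 6 3
f 6 1 7
f 6 7 3
f 7 1 8
f 7 8 3
f 8 1 9
f 8 9 3
f 9 1 10
f 9 10 3
f 10 1 11
f 10 11 3
f 11 1 12
f 11 12 3
f 12 1 2
f 12 2 3
f 14 13 17
f 14 17 15
f 15 17 18
f 15 18 16
f 17 13 19
f 17 19 18
f 18 19 20
f 18 20 16
f 19 13 21
f 19 21 20
f 20 21 22
f 20 22 16
f 21 13 23
f 21 23 22
f 22 23 24
f 22 24 16
f 23 13 25
f 23 25 24
f 24 25 26
f 24 26 16
f 25 13 27
f 25 27 26
f 26 27 28
f 26 28 16
f 27 13 29
f 27 29 28
f 28 29 30
f 28 30 16
f 29 13 31
f 29 31 30
f 30 31 32
f 30 32 16
f 31 13 14
f 31 14 32
f 32 14 15
f 32 15 16



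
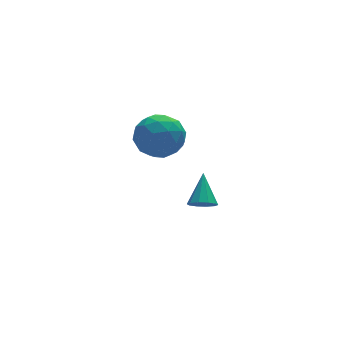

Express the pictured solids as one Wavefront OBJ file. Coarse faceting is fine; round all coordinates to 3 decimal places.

v -0.093 1.898 -1.558
v 0.535 1.668 -1.595
v 0.393 3.042 -0.442
v 0.491 1.965 -1.88
v 0.223 2.236 -2.042
v -0.165 2.378 -2.019
v -0.526 2.337 -1.82
v -0.721 2.128 -1.52
v -0.676 1.831 -1.235
v -0.409 1.56 -1.073
v -0.02 1.417 -1.096
v 0.34 1.459 -1.296
v -2.152 2.107 4.655
v -1.229 1.672 4.087
v -3.291 0.948 3.693
v -2.368 0.513 3.125
v -2.509 0.295 4.263
v -1.805 1.011 4.858
v -2.715 1.609 2.922
v -2.011 2.325 3.517
v -1.577 1.364 3.016
v -1.45 0.552 3.845
v -3.07 2.068 3.935
v -2.943 1.256 4.764
v -1.59 1.992 4.455
v -2.93 0.628 3.325
v -3.012 0.5 3.994
v -2.47 0.245 3.66
v -1.929 1.603 4.908
v -1.387 1.347 4.574
v -2.139 0.538 4.678
v -3.133 1.273 3.206
v -2.591 1.017 2.872
v -2.05 2.375 4.12
v -1.508 2.12 3.786
v -2.381 2.082 3.102
v -1.253 1.554 3.492
v -1.923 0.873 2.927
v -2.126 1.517 2.808
v -1.712 1.938 3.157
v -1.178 1.077 3.979
v -1.848 0.396 3.414
v -1.931 0.268 4.083
v -1.517 0.689 4.432
v -1.383 0.896 3.35
v -2.672 2.224 4.366
v -3.342 1.543 3.801
v -3.003 1.931 3.348
v -2.589 2.352 3.697
v -2.597 1.747 4.853
v -3.267 1.066 4.288
v -2.808 0.682 4.623
v -2.394 1.103 4.972
v -3.137 1.724 4.43
f 2 1 4
f 2 4 3
f 4 1 5
f 4 5 3
f 5 1 6
f 5 6 3
f 6 1 7
f 6 7 3
f 7 1 8
f 7 8 3
f 8 1 9
f 8 9 3
f 9 1 10
f 9 10 3
f 10 1 11
f 10 11 3
f 11 1 12
f 11 12 3
f 12 1 2
f 12 2 3
f 13 50 29
f 50 24 53
f 29 53 18
f 50 53 29
f 13 29 25
f 29 18 30
f 25 30 14
f 29 30 25
f 13 25 34
f 25 14 35
f 34 35 20
f 25 35 34
f 13 34 46
f 34 20 49
f 46 49 23
f 34 49 46
f 13 46 50
f 46 23 54
f 50 54 24
f 46 54 50
f 14 30 41
f 30 18 44
f 41 44 22
f 30 44 41
f 18 53 31
f 53 24 52
f 31 52 17
f 53 52 31
f 24 54 51
f 54 23 47
f 51 47 15
f 54 47 51
f 23 49 48
f 49 20 36
f 48 36 19
f 49 36 48
f 20 35 40
f 35 14 37
f 40 37 21
f 35 37 40
f 16 42 28
f 42 22 43
f 28 43 17
f 42 43 28
f 16 28 26
f 28 17 27
f 26 27 15
f 28 27 26
f 16 26 33
f 26 15 32
f 33 32 19
f 26 32 33
f 16 33 38
f 33 19 39
f 38 39 21
f 33 39 38
f 16 38 42
f 38 21 45
f 42 45 22
f 38 45 42
f 17 43 31
f 43 22 44
f 31 44 18
f 43 44 31
f 15 27 51
f 27 17 52
f 51 52 24
f 27 52 51
f 19 32 48
f 32 15 47
f 48 47 23
f 32 47 48
f 21 39 40
f 39 19 36
f 40 36 20
f 39 36 40
f 22 45 41
f 45 21 37
f 41 37 14
f 45 37 41

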